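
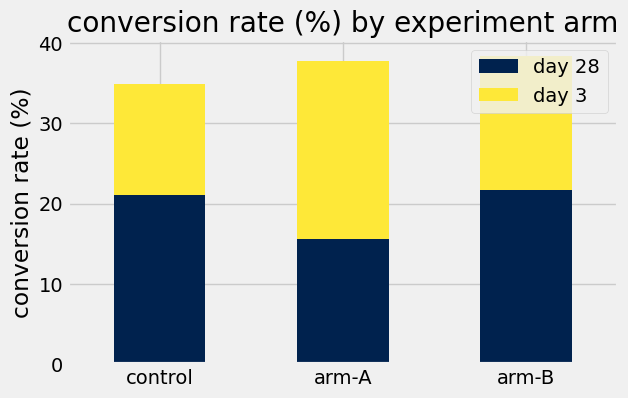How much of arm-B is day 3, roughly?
≈ 20

day 3 top ≈ 40, bottom ≈ 20; segment ≈ 20.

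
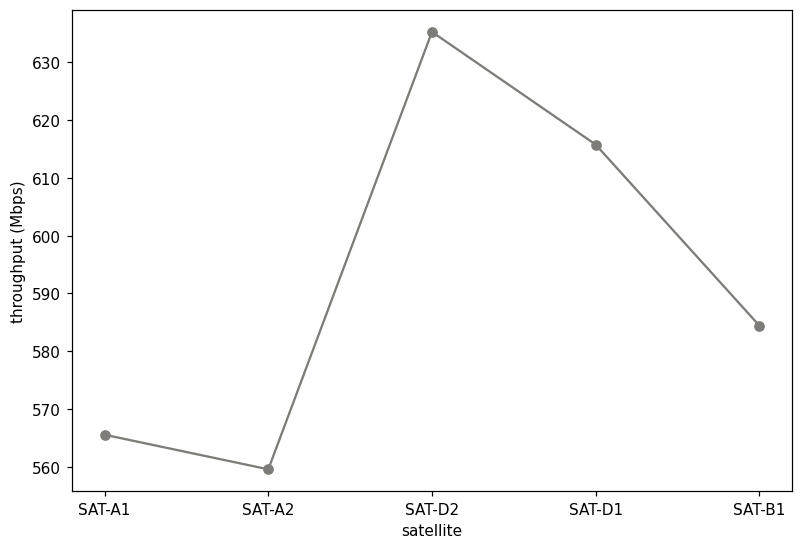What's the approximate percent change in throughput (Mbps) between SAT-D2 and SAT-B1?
SAT-D2 ≈ 640, SAT-B1 ≈ 580; (580 − 640) / 640 ≈ -9.4%.

≈ -9.4%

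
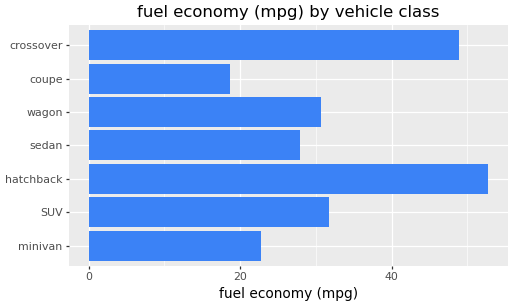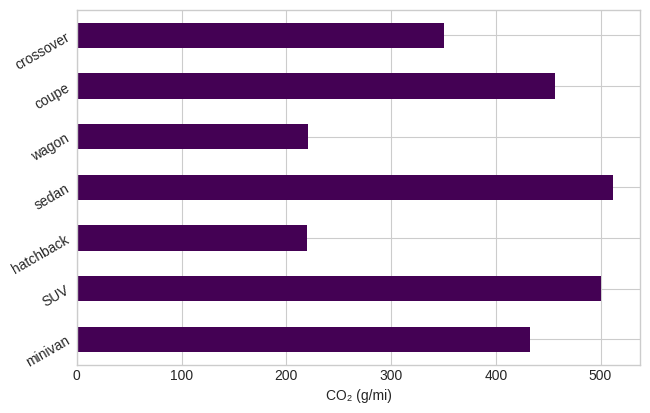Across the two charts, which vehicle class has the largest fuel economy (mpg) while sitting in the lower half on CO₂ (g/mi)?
hatchback

Chart 2 median CO₂ (g/mi) ≈ 450; below-median vehicle classes: hatchback, wagon, crossover. Among those, hatchback has the highest fuel economy (mpg) (≈ 55).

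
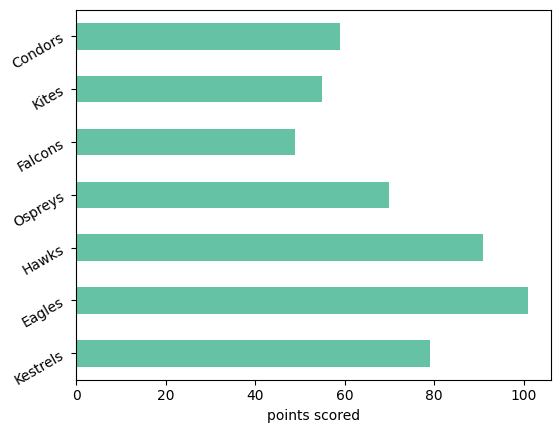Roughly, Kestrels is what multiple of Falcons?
Kestrels ≈ 80, Falcons ≈ 50; 80/50 ≈ 1.6.

≈ 1.6×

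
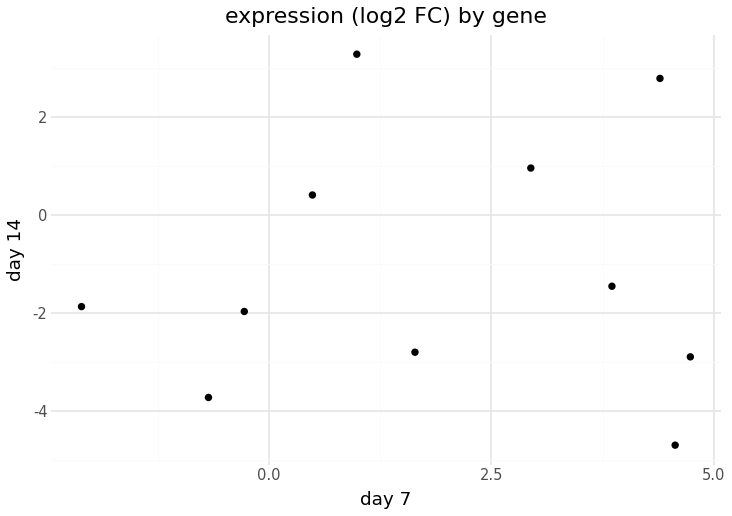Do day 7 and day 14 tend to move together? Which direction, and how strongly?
Points are roughly uncorrelated; weak (|r| ≈ 0.0).

no clear correlation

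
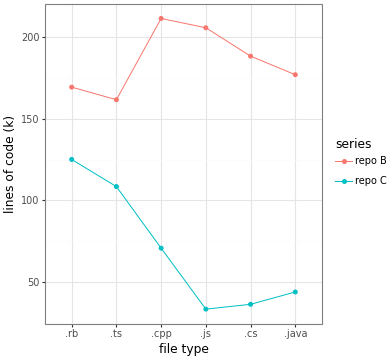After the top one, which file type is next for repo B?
.js

Top 3 for repo B: .cpp ≈ 220, .js ≈ 200, .cs ≈ 180.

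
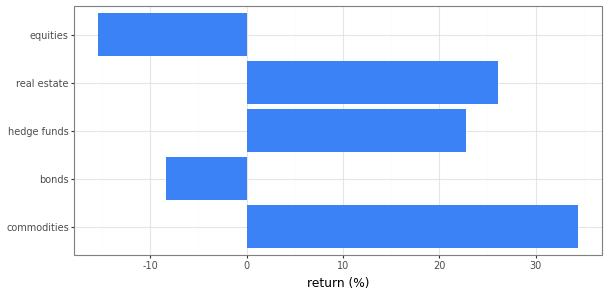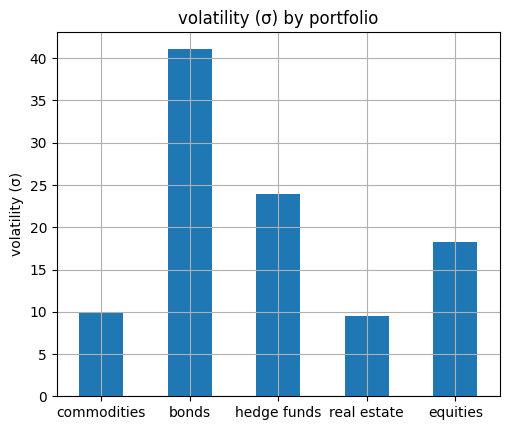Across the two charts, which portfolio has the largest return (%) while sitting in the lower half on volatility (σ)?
commodities

Chart 2 median volatility (σ) ≈ 20; below-median portfolios: commodities, real estate. Among those, commodities has the highest return (%) (≈ 35).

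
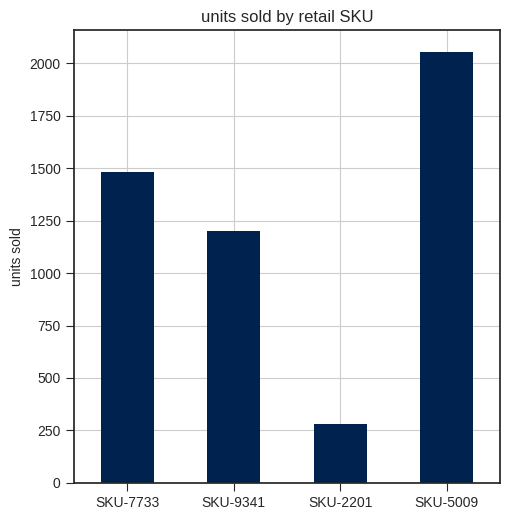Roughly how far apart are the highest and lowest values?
≈ 1800

Max SKU-5009 ≈ 2000, min SKU-2201 ≈ 200; range ≈ 1800.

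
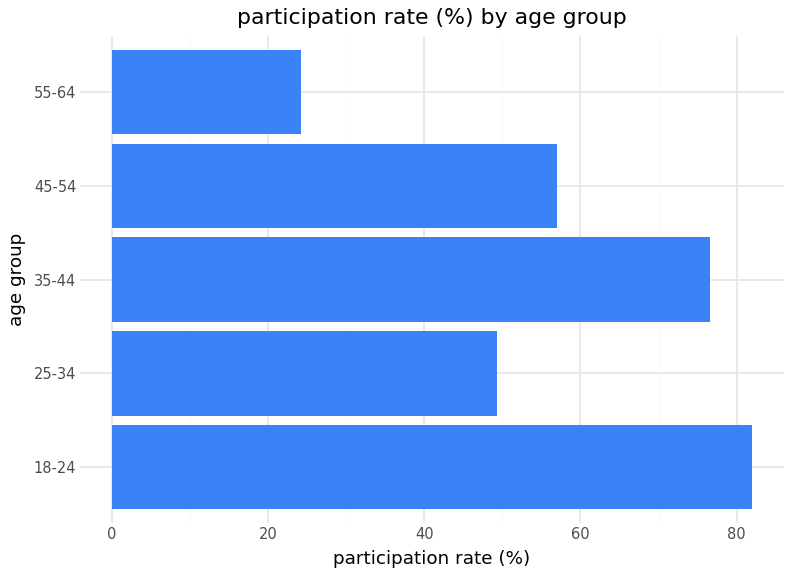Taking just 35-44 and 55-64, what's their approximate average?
(80 + 20) / 2 ≈ 50.

≈ 50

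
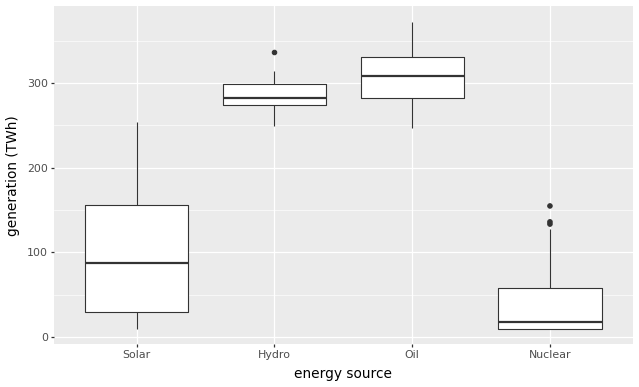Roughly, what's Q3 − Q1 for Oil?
≈ 50

Q3 ≈ 325, Q1 ≈ 275; IQR ≈ 50.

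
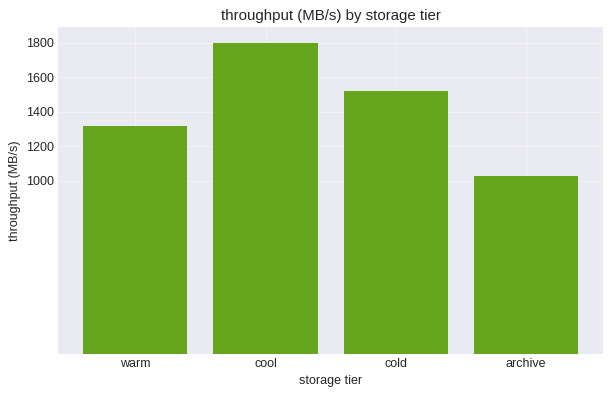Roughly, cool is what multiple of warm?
cool ≈ 1800, warm ≈ 1400; 1800/1400 ≈ 1.29.

≈ 1.29×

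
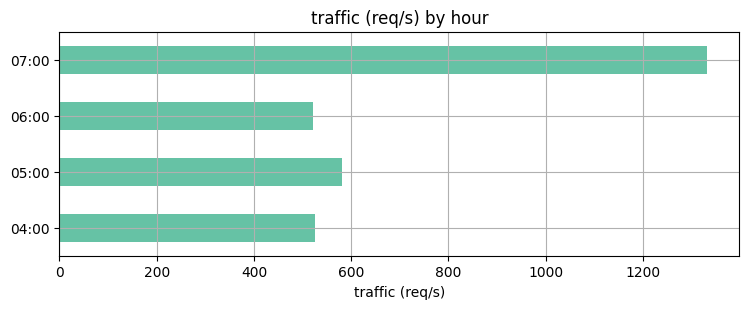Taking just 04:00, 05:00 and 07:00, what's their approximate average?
(600 + 600 + 1400) / 3 ≈ 867.

≈ 867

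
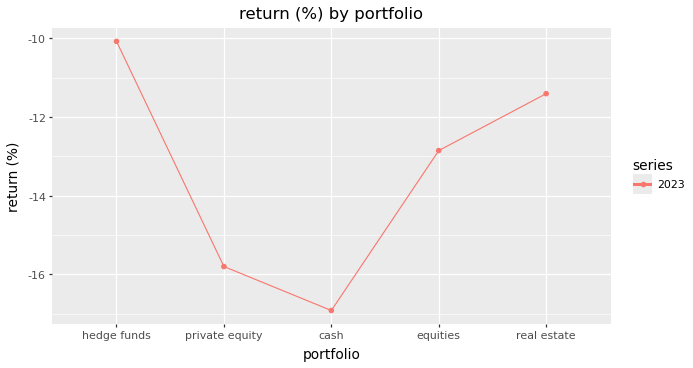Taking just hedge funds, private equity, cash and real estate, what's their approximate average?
≈ -14

(-10 + -16 + -17 + -11) / 4 ≈ -14.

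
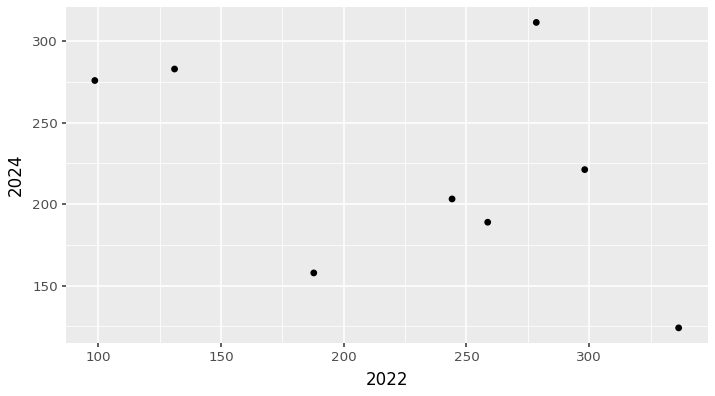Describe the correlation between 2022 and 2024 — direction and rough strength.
Points are negatively correlated; moderate (|r| ≈ 0.5).

negative, moderate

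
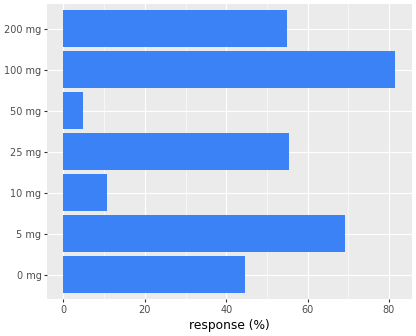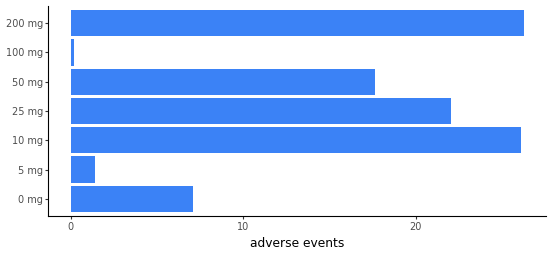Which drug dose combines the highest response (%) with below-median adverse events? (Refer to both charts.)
Chart 2 median adverse events ≈ 20; below-median drug doses: 0 mg, 5 mg, 100 mg. Among those, 100 mg has the highest response (%) (≈ 80).

100 mg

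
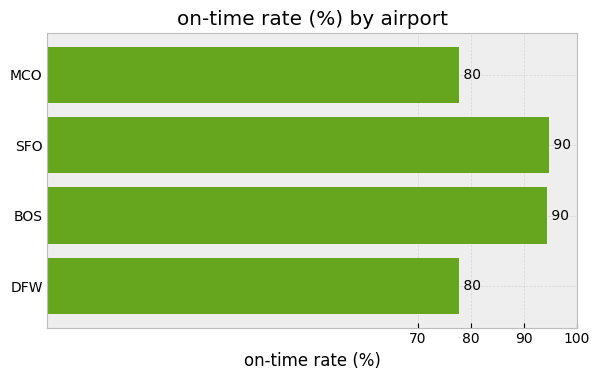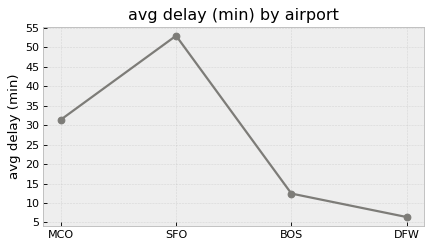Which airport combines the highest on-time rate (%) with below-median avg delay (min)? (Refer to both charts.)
Chart 2 median avg delay (min) ≈ 20; below-median airports: BOS, DFW. Among those, BOS has the highest on-time rate (%) (≈ 90).

BOS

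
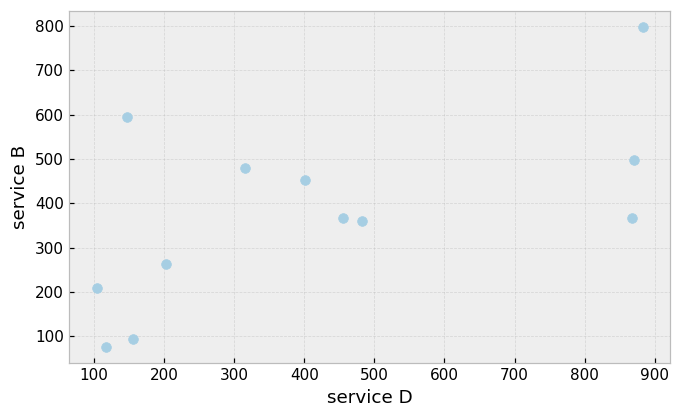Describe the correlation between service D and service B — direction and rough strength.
Points are positively correlated; moderate (|r| ≈ 0.6).

positive, moderate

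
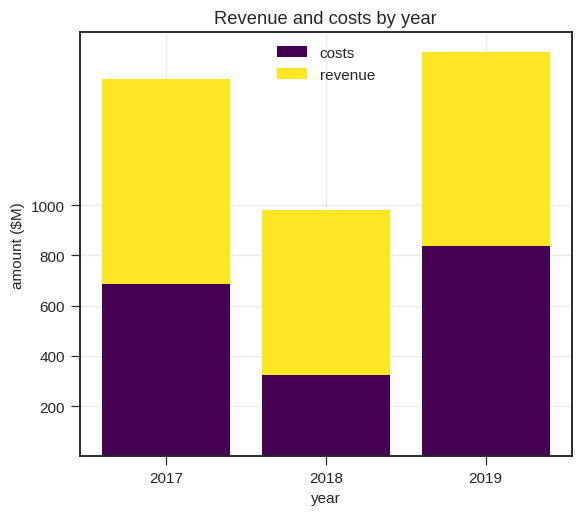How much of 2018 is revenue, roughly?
≈ 600

revenue top ≈ 1000, bottom ≈ 400; segment ≈ 600.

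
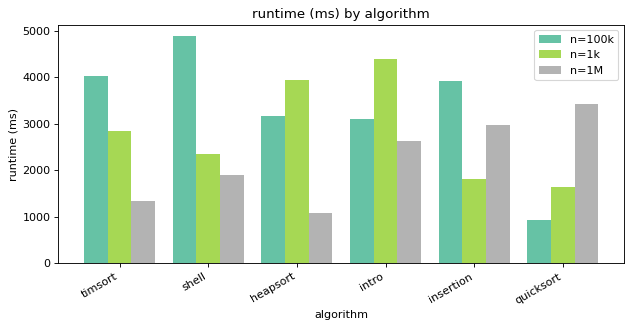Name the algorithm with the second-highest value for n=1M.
Top 3 for n=1M: quicksort ≈ 3500, insertion ≈ 3000, intro ≈ 2500.

insertion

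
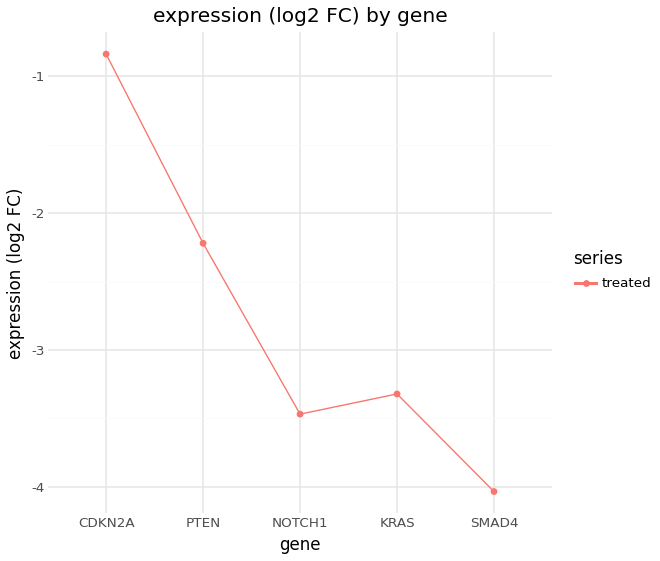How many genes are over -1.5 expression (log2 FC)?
Above -1.5: CDKN2A.

1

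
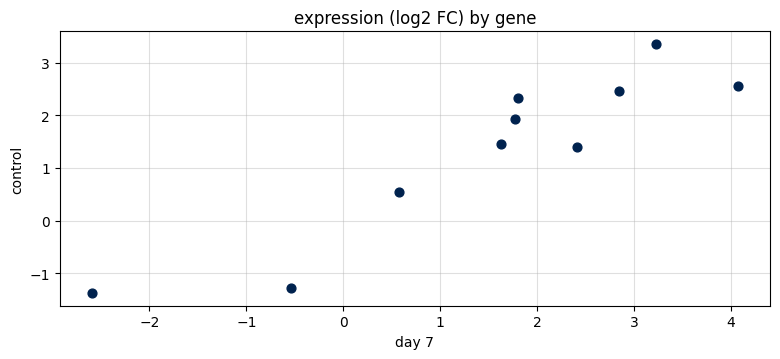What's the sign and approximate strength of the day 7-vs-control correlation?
positive, strong

Points are positively correlated; strong (|r| ≈ 0.9).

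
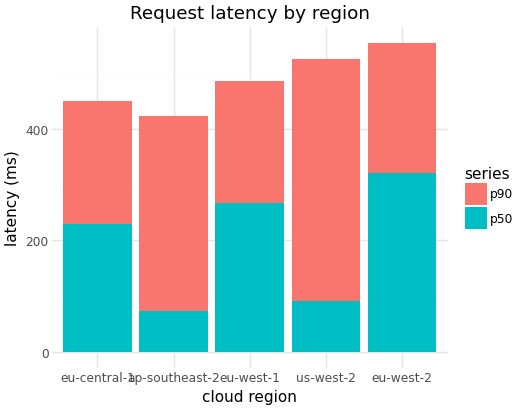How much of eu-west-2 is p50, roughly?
p50 top ≈ 300, bottom ≈ 0; segment ≈ 300.

≈ 300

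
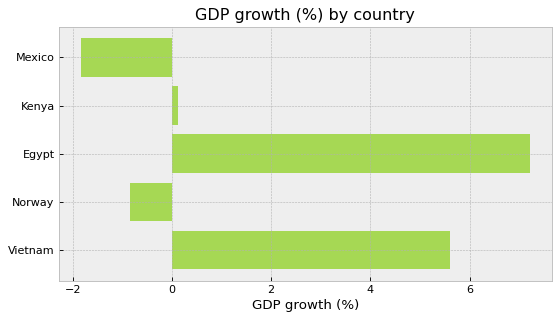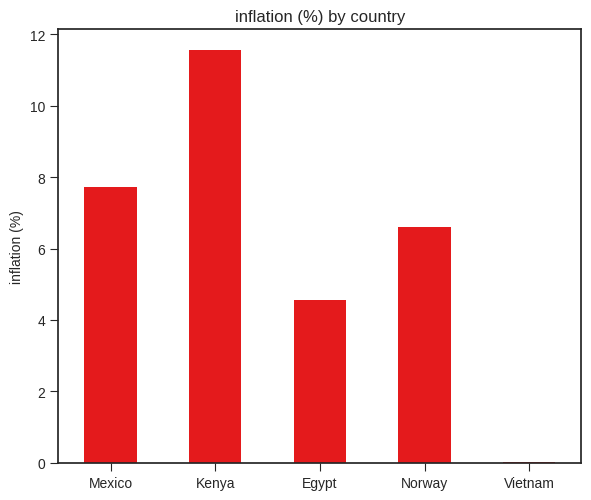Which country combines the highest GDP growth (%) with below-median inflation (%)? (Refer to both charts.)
Egypt

Chart 2 median inflation (%) ≈ 6; below-median countries: Egypt, Vietnam. Among those, Egypt has the highest GDP growth (%) (≈ 7).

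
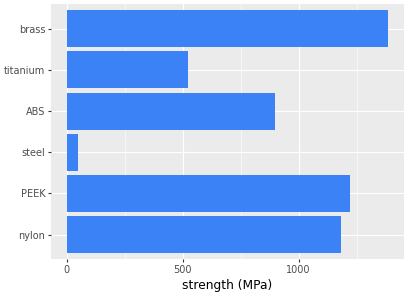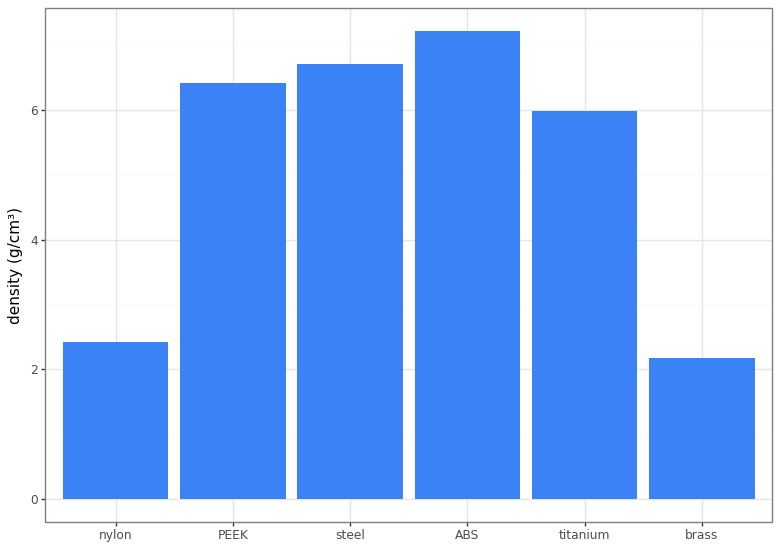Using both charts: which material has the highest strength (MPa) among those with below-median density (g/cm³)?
Chart 2 median density (g/cm³) ≈ 6; below-median materials: nylon, titanium, brass. Among those, brass has the highest strength (MPa) (≈ 1400).

brass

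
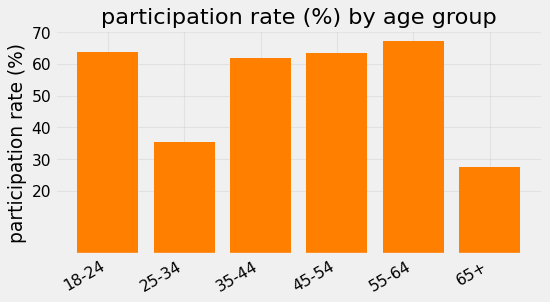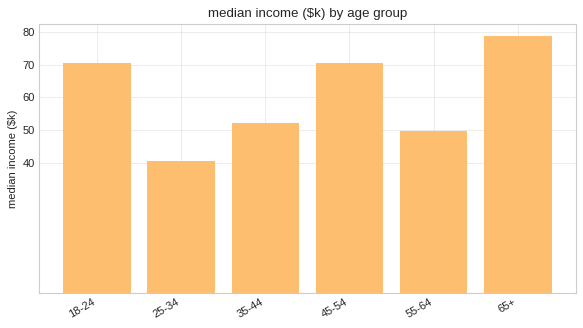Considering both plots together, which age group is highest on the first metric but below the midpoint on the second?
Chart 2 median median income ($k) ≈ 60; below-median age groups: 25-34, 35-44, 55-64. Among those, 55-64 has the highest participation rate (%) (≈ 70).

55-64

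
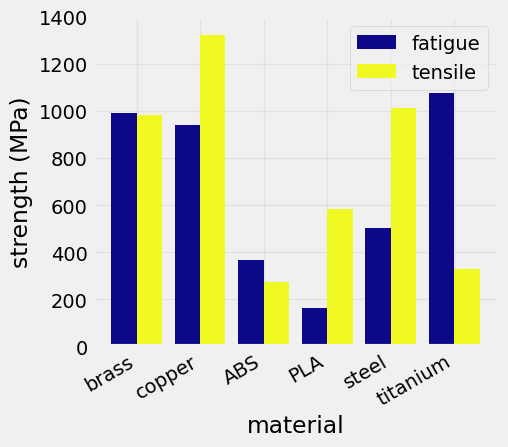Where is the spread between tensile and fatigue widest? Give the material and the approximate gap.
titanium, ≈ 600 MPa

titanium: tensile ≈ 400, fatigue ≈ 1000 → gap ≈ 600. Next-largest (steel) is only ≈ 400.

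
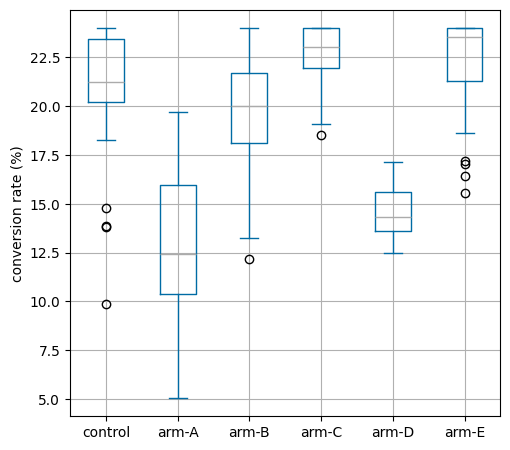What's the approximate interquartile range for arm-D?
Q3 ≈ 16, Q1 ≈ 14; IQR ≈ 2.

≈ 2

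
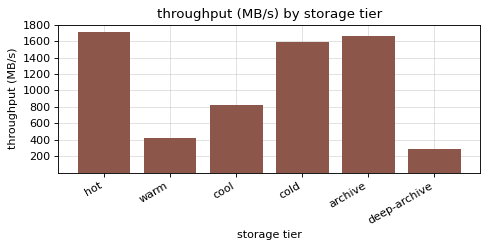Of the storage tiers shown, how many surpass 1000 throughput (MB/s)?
Above 1000: hot, cold, archive.

3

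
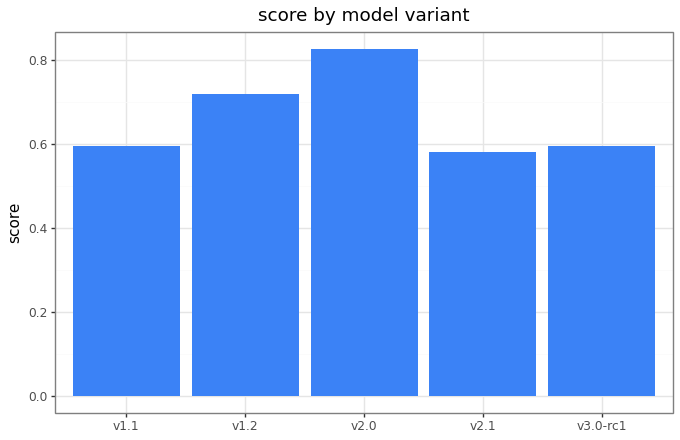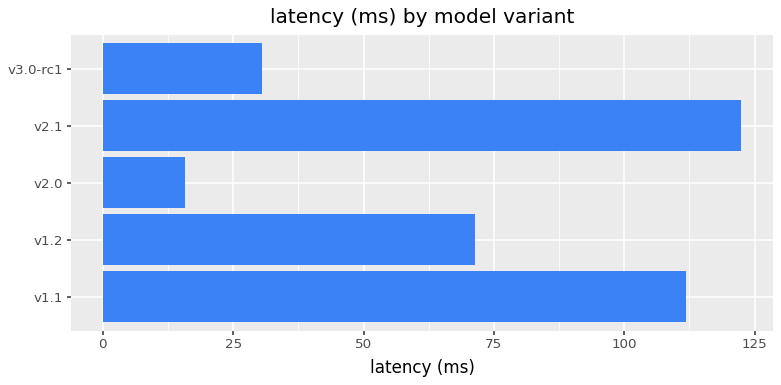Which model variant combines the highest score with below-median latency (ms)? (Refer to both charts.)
v2.0

Chart 2 median latency (ms) ≈ 80; below-median model variants: v2.0, v3.0-rc1. Among those, v2.0 has the highest score (≈ 0.8).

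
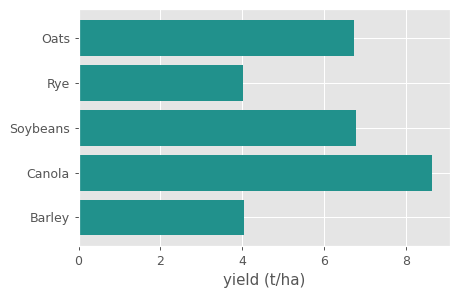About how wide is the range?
Max Canola ≈ 9, min Rye ≈ 4; range ≈ 5.

≈ 5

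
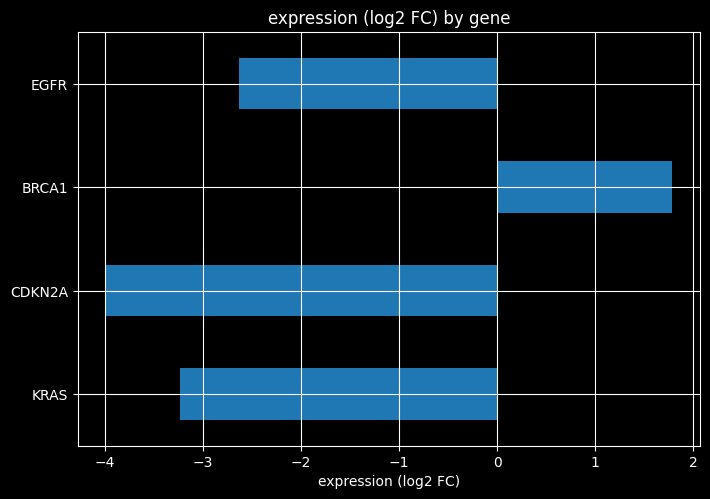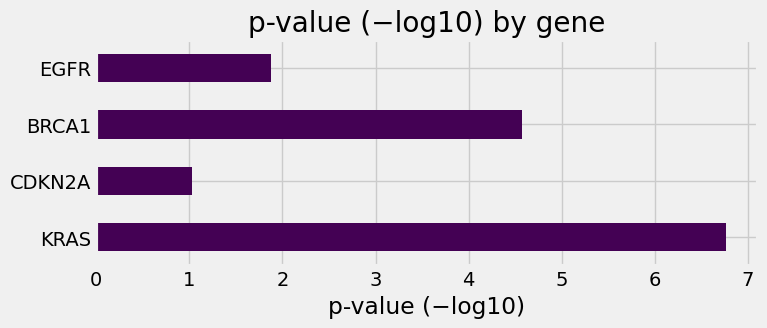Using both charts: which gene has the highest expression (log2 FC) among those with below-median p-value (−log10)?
EGFR

Chart 2 median p-value (−log10) ≈ 3; below-median genes: CDKN2A, EGFR. Among those, EGFR has the highest expression (log2 FC) (≈ -2.6).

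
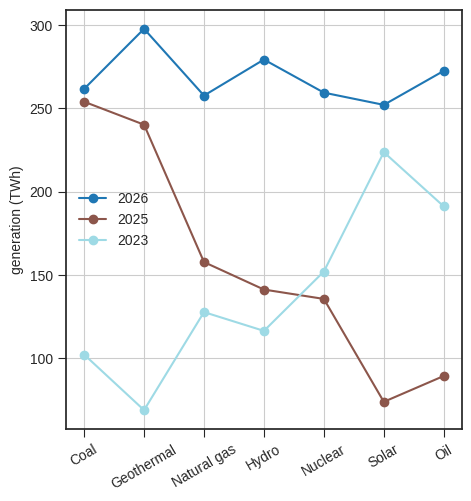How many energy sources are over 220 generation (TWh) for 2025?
Above 220: Coal, Geothermal.

2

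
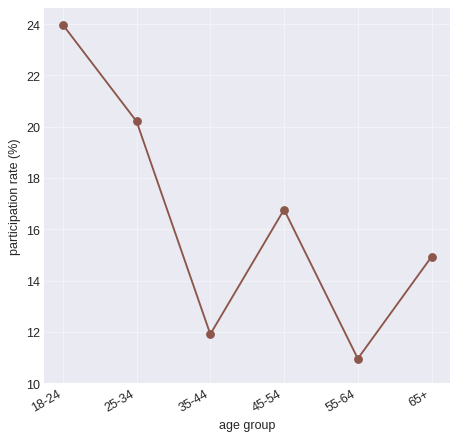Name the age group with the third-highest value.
Top 4: 18-24 ≈ 24, 25-34 ≈ 20, 45-54 ≈ 16, 65+ ≈ 14.

45-54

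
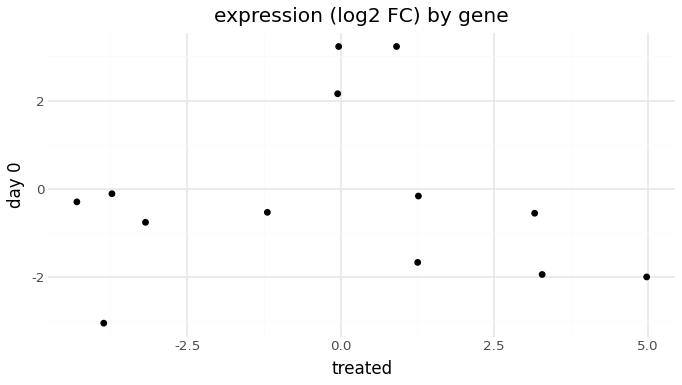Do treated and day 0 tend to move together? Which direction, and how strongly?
Points are roughly uncorrelated; weak (|r| ≈ 0.0).

no clear correlation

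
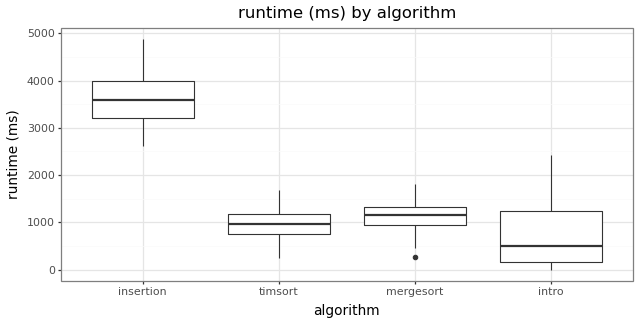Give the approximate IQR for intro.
≈ 1000

Q3 ≈ 1000, Q1 ≈ 0; IQR ≈ 1000.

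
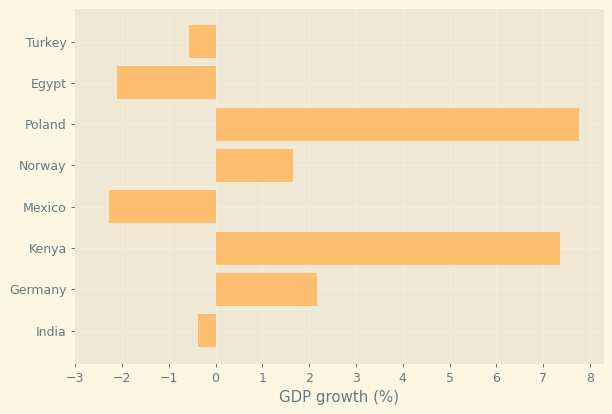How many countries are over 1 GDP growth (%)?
Above 1: Poland, Norway, Kenya, Germany.

4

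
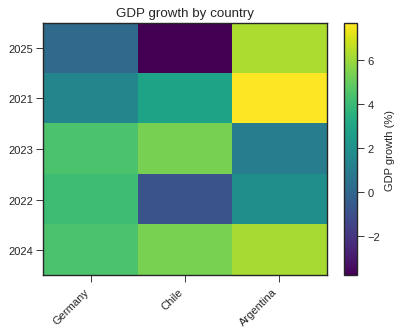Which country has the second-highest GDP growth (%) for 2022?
Argentina

Top 3 for 2022: Germany ≈ 4, Argentina ≈ 2, Chile ≈ -1.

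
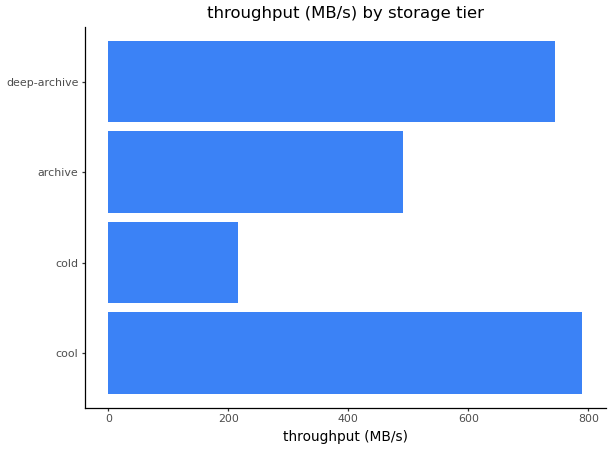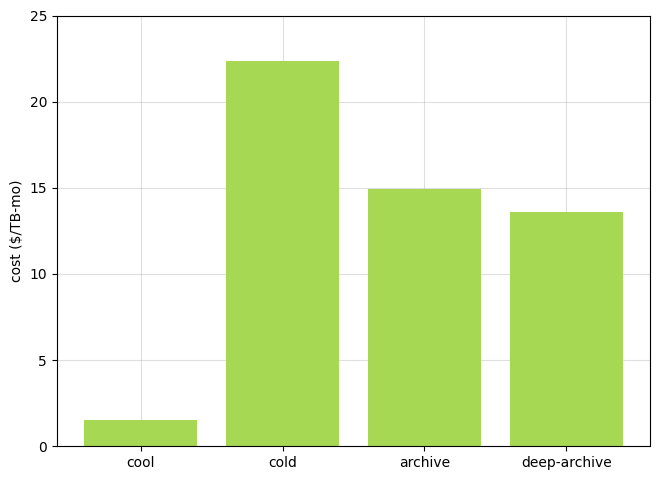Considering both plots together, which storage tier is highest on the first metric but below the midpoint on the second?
cool

Chart 2 median cost ($/TB-mo) ≈ 15; below-median storage tiers: cool, deep-archive. Among those, cool has the highest throughput (MB/s) (≈ 800).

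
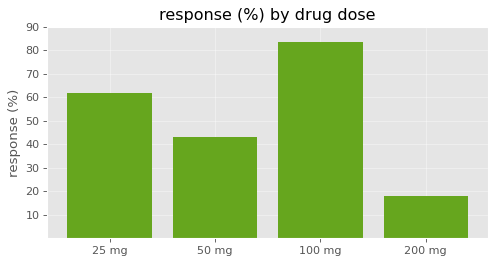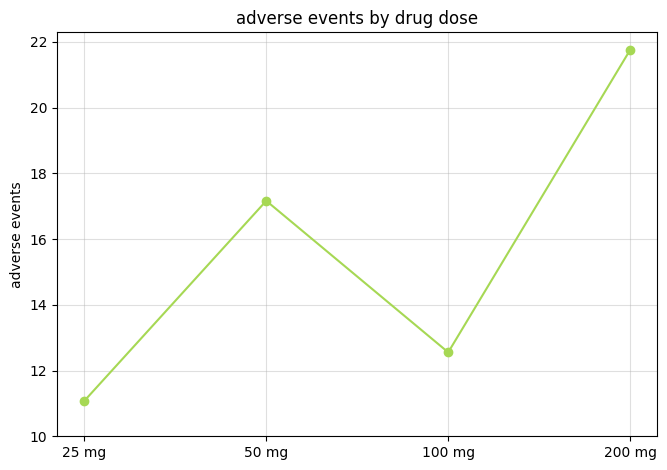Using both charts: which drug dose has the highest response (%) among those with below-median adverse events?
Chart 2 median adverse events ≈ 14; below-median drug doses: 25 mg, 100 mg. Among those, 100 mg has the highest response (%) (≈ 80).

100 mg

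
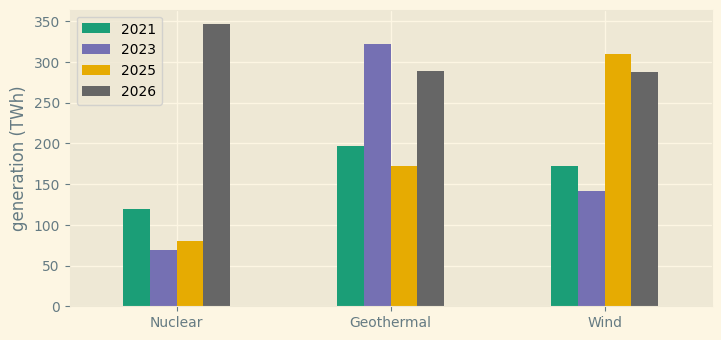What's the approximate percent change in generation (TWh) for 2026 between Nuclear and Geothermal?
≈ -14.3%

Nuclear ≈ 350, Geothermal ≈ 300; (300 − 350) / 350 ≈ -14.3%.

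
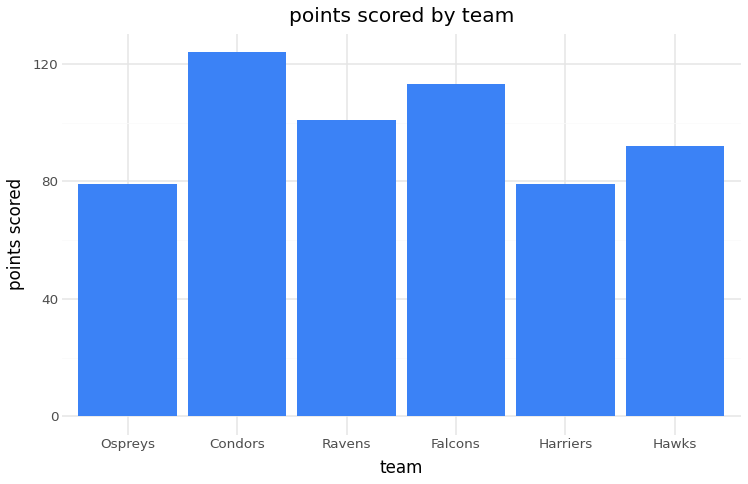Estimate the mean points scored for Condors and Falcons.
≈ 120

(120 + 120) / 2 ≈ 120.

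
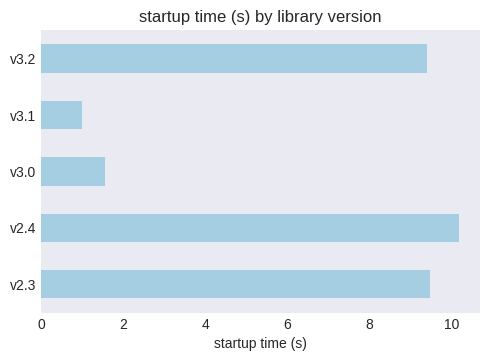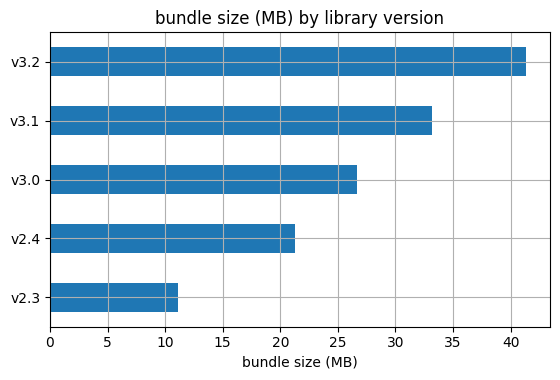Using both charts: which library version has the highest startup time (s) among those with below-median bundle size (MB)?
v2.4

Chart 2 median bundle size (MB) ≈ 25; below-median library versions: v2.3, v2.4. Among those, v2.4 has the highest startup time (s) (≈ 10).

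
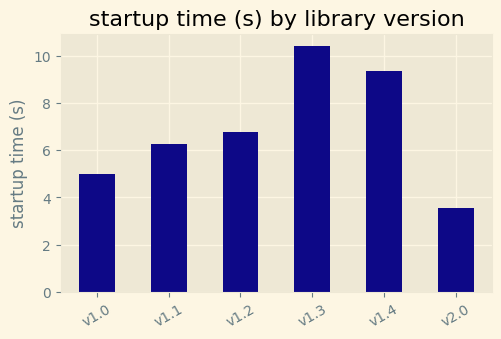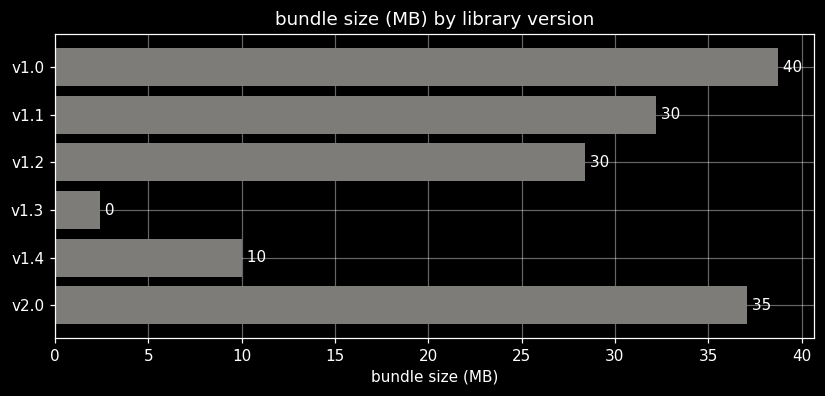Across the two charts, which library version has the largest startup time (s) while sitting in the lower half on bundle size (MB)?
v1.3

Chart 2 median bundle size (MB) ≈ 30; below-median library versions: v1.2, v1.3, v1.4. Among those, v1.3 has the highest startup time (s) (≈ 10).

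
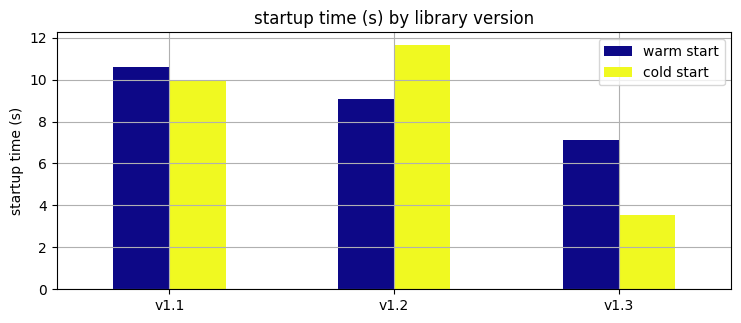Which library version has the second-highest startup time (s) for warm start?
Top 3 for warm start: v1.1 ≈ 11, v1.2 ≈ 9, v1.3 ≈ 7.

v1.2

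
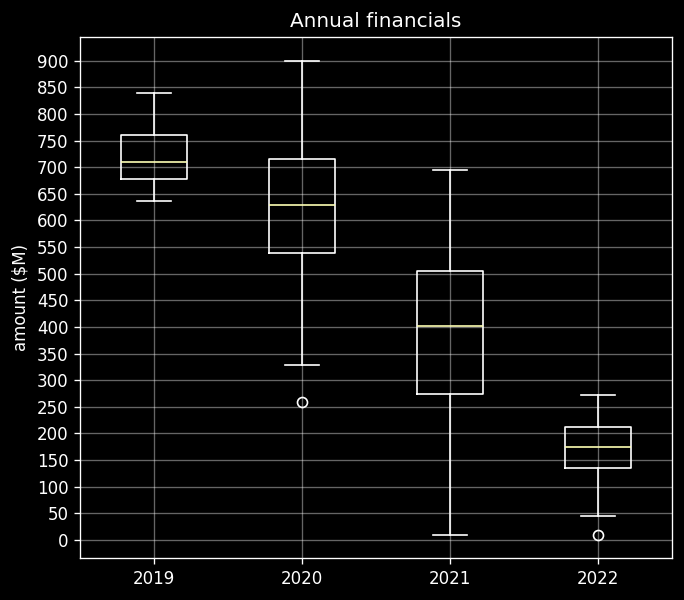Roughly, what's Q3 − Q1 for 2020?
≈ 150

Q3 ≈ 700, Q1 ≈ 550; IQR ≈ 150.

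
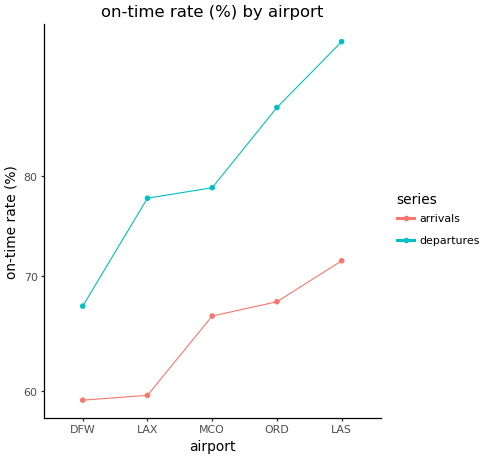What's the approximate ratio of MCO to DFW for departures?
MCO ≈ 80, DFW ≈ 65; 80/65 ≈ 1.23.

≈ 1.23×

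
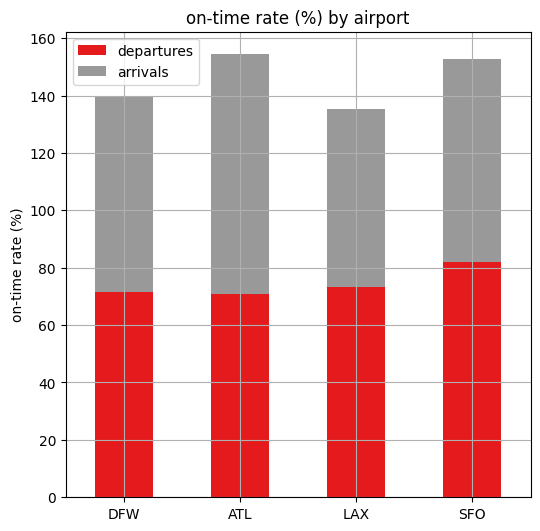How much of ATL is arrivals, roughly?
arrivals top ≈ 160, bottom ≈ 80; segment ≈ 80.

≈ 80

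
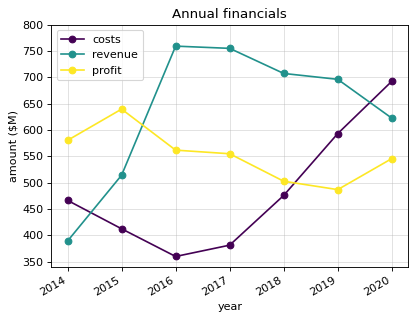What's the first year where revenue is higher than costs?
2014: revenue ≈ 400 vs costs ≈ 450 (not yet); 2015: revenue ≈ 500 vs costs ≈ 400 (first crossover).

2015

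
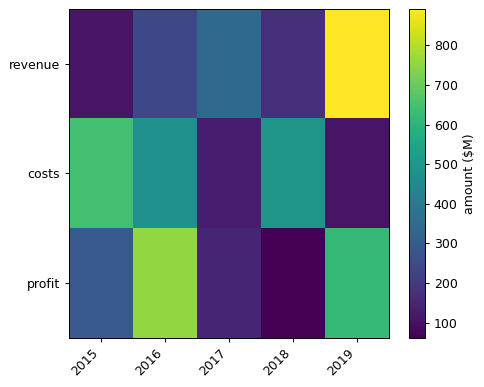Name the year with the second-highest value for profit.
Top 3 for profit: 2016 ≈ 800, 2019 ≈ 600, 2015 ≈ 300.

2019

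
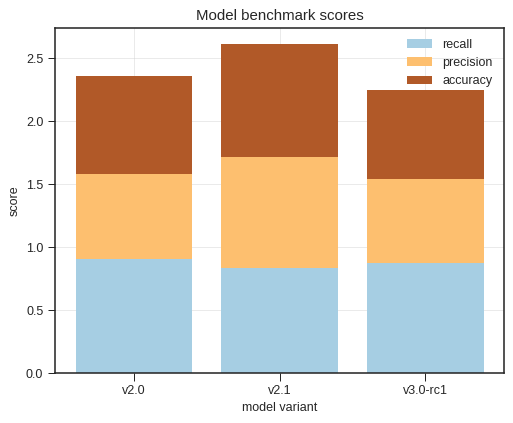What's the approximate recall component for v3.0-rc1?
≈ 1.0

recall top ≈ 1.0, bottom ≈ 0.0; segment ≈ 1.0.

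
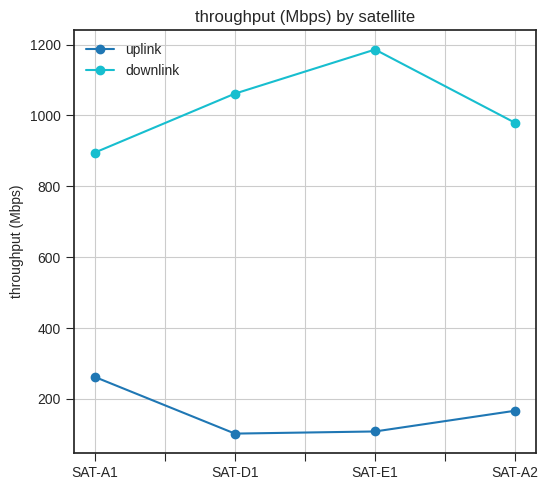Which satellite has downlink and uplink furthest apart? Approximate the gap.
SAT-E1: downlink ≈ 1200, uplink ≈ 100 → gap ≈ 1100. Next-largest (SAT-D1) is only ≈ 1000.

SAT-E1, ≈ 1100 Mbps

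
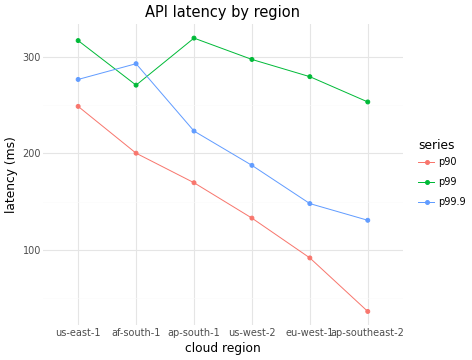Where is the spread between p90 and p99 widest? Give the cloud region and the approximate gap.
ap-southeast-2: p90 ≈ 25, p99 ≈ 250 → gap ≈ 225. Next-largest (eu-west-1) is only ≈ 175.

ap-southeast-2, ≈ 225 ms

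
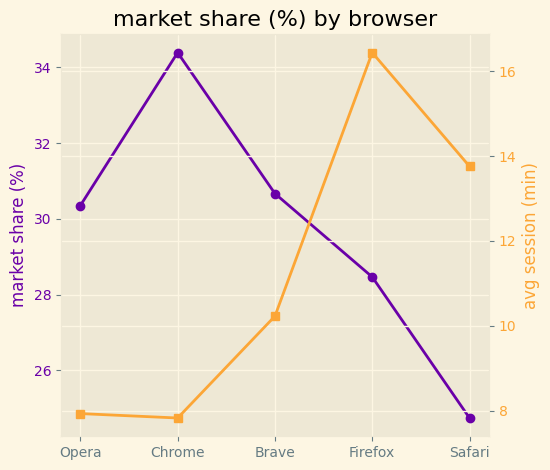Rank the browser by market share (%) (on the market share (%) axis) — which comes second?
Top 3 (on the market share (%) axis): Chrome ≈ 34, Brave ≈ 31, Opera ≈ 30.

Brave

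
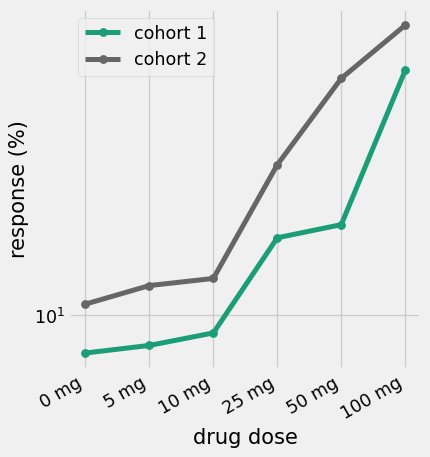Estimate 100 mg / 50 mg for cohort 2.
≈ 1.33×

100 mg ≈ 80, 50 mg ≈ 60; 80/60 ≈ 1.33.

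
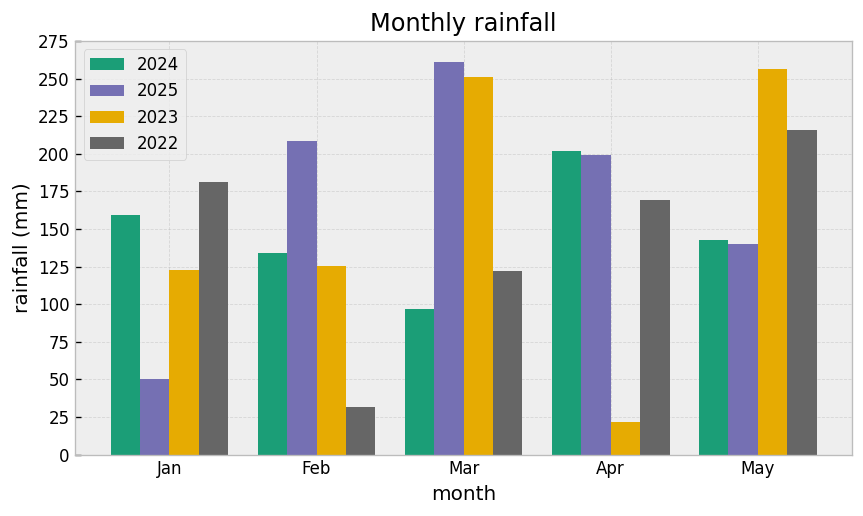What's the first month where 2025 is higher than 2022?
Jan: 2025 ≈ 50 vs 2022 ≈ 175 (not yet); Feb: 2025 ≈ 200 vs 2022 ≈ 25 (first crossover).

Feb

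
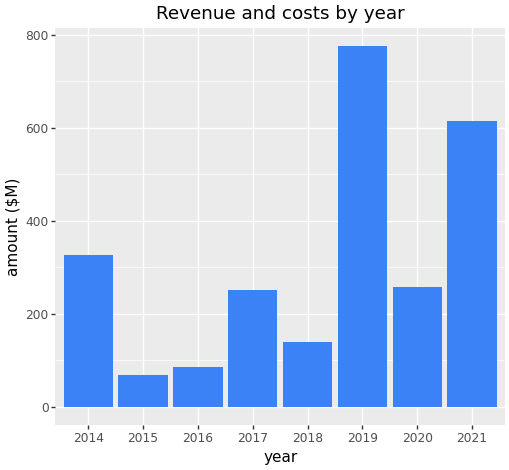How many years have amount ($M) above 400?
2

Above 400: 2019, 2021.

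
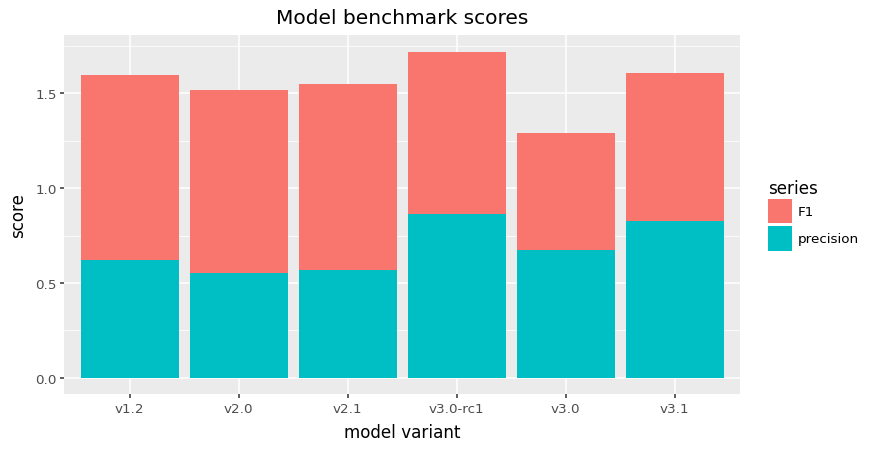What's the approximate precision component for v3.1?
precision top ≈ 0.8, bottom ≈ 0.0; segment ≈ 0.8.

≈ 0.8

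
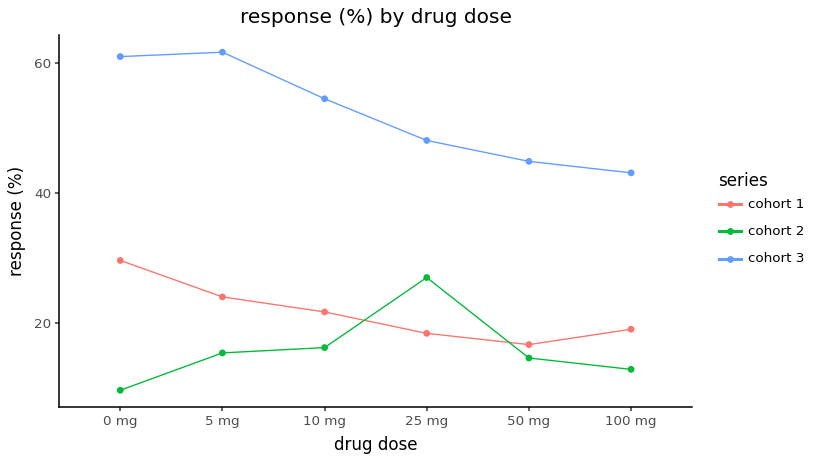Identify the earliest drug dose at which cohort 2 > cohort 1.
25 mg

10 mg: cohort 2 ≈ 15 vs cohort 1 ≈ 20 (not yet); 25 mg: cohort 2 ≈ 25 vs cohort 1 ≈ 20 (first crossover).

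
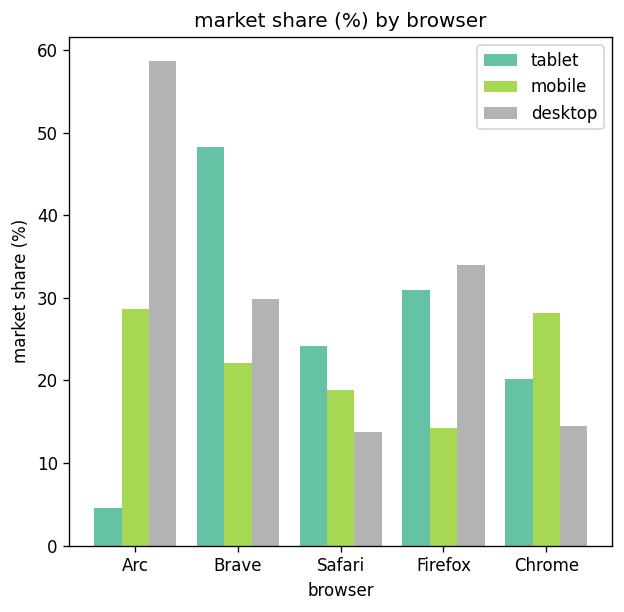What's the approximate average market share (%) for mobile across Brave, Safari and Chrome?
≈ 23

(20 + 20 + 30) / 3 ≈ 23.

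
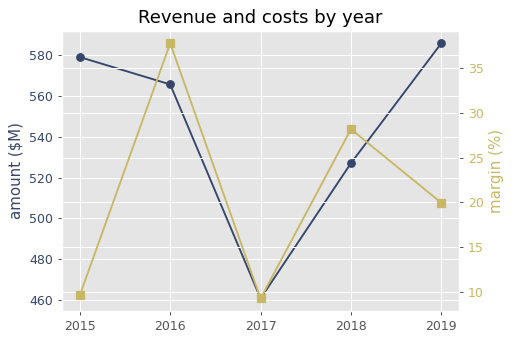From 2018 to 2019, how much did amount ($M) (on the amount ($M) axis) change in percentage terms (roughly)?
2018 ≈ 520, 2019 ≈ 580; (580 − 520) / 520 ≈ +11.5%.

≈ +11.5%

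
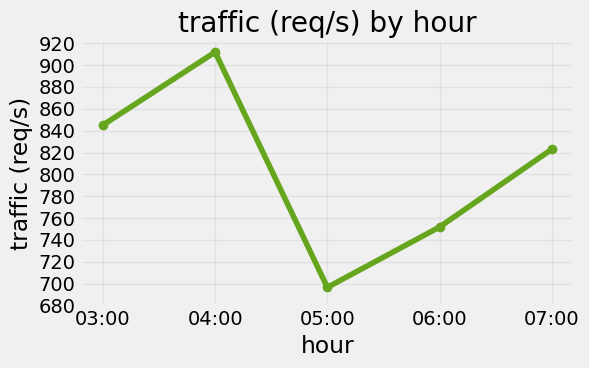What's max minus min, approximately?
≈ 220

Max 04:00 ≈ 920, min 05:00 ≈ 700; range ≈ 220.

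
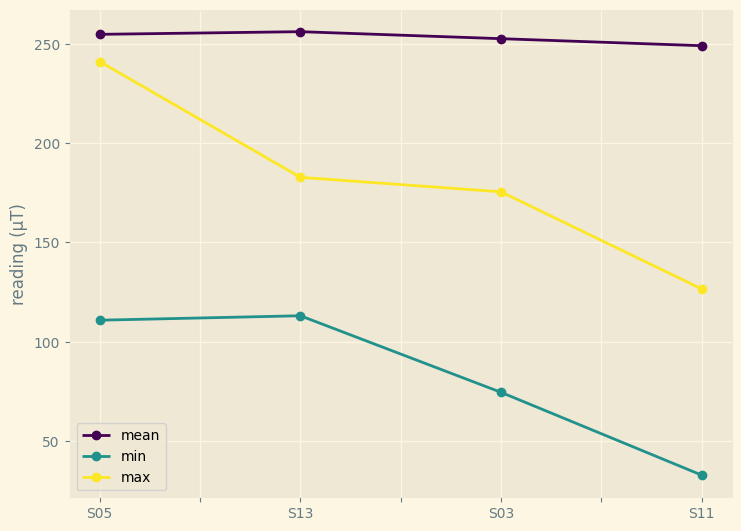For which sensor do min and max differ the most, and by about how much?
S05, ≈ 120 µT

S05: min ≈ 120, max ≈ 240 → gap ≈ 120. Next-largest (S03) is only ≈ 100.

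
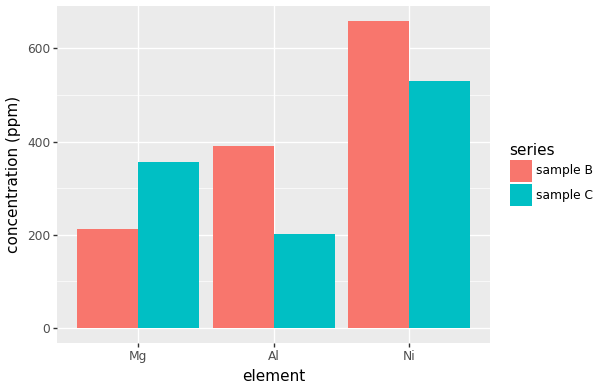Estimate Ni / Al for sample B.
Ni ≈ 700, Al ≈ 400; 700/400 ≈ 1.75.

≈ 1.75×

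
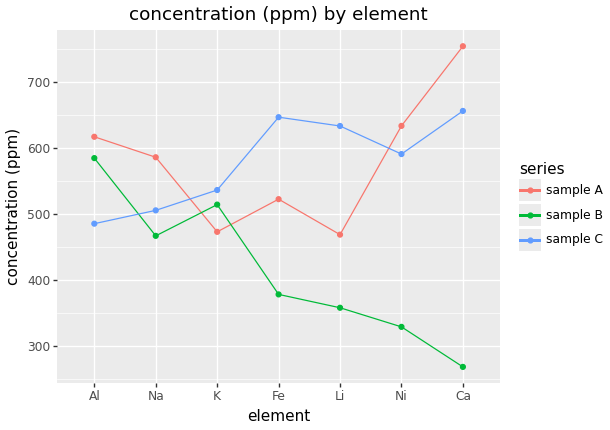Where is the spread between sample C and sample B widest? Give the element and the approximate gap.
Ca, ≈ 400 ppm

Ca: sample C ≈ 650, sample B ≈ 250 → gap ≈ 400. Next-largest (Li) is only ≈ 300.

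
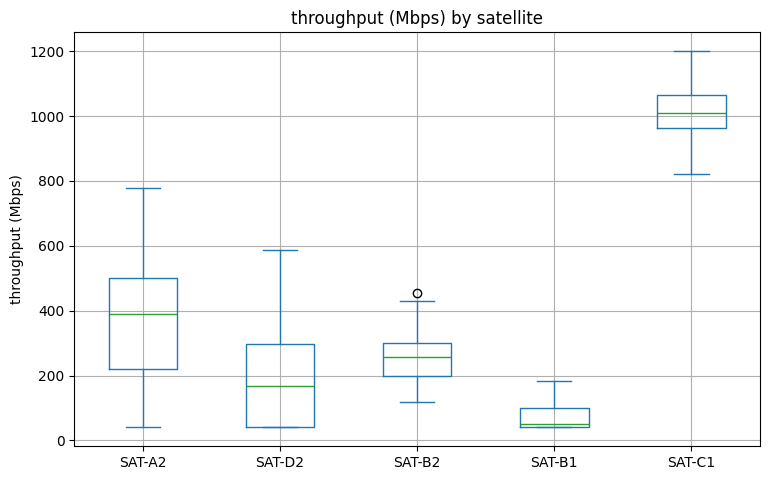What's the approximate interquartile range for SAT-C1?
Q3 ≈ 1100, Q1 ≈ 1000; IQR ≈ 100.

≈ 100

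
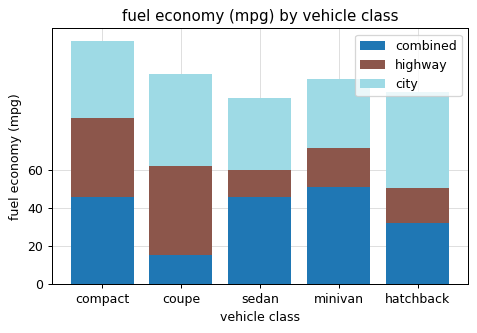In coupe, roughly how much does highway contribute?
highway top ≈ 60, bottom ≈ 20; segment ≈ 40.

≈ 40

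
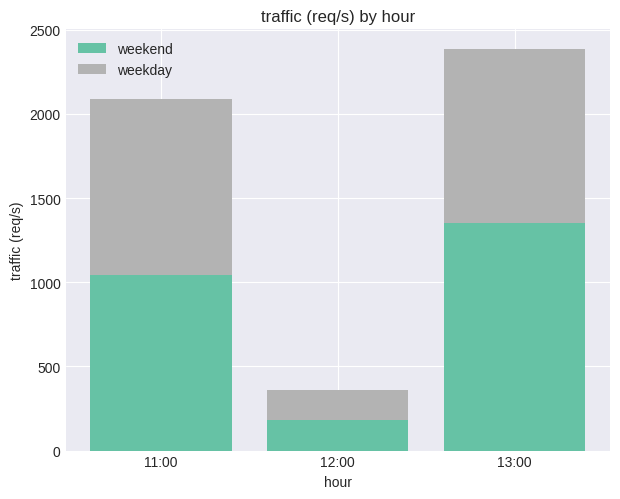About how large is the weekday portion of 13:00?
weekday top ≈ 2400, bottom ≈ 1400; segment ≈ 1000.

≈ 1000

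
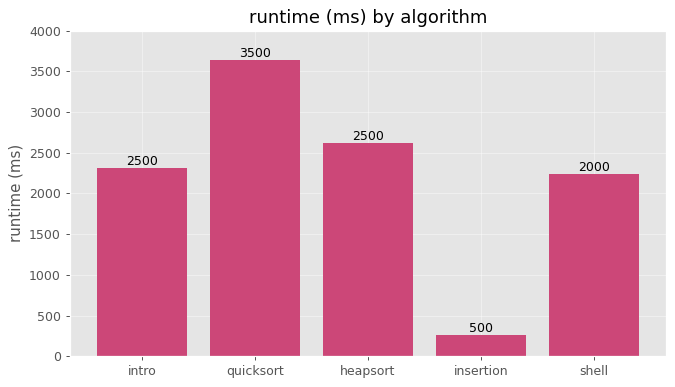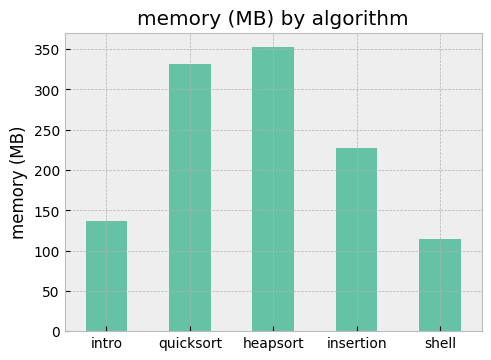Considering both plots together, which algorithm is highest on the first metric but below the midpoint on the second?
Chart 2 median memory (MB) ≈ 250; below-median algorithms: intro, shell. Among those, intro has the highest runtime (ms) (≈ 2500).

intro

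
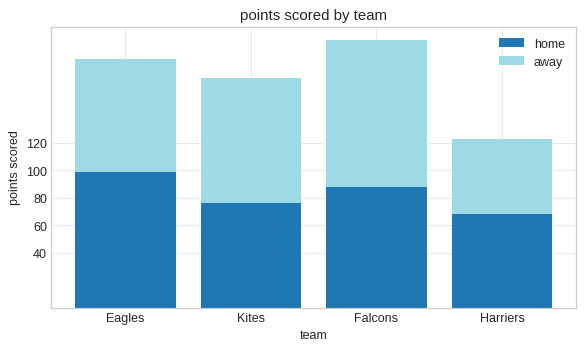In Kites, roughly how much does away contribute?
≈ 80

away top ≈ 160, bottom ≈ 80; segment ≈ 80.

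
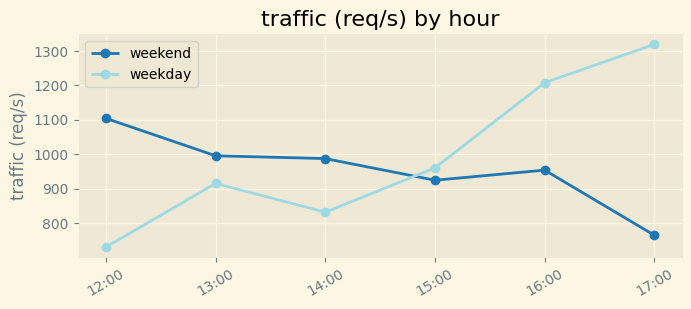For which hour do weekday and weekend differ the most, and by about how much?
17:00: weekday ≈ 1300, weekend ≈ 750 → gap ≈ 550. Next-largest (12:00) is only ≈ 350.

17:00, ≈ 550 req/s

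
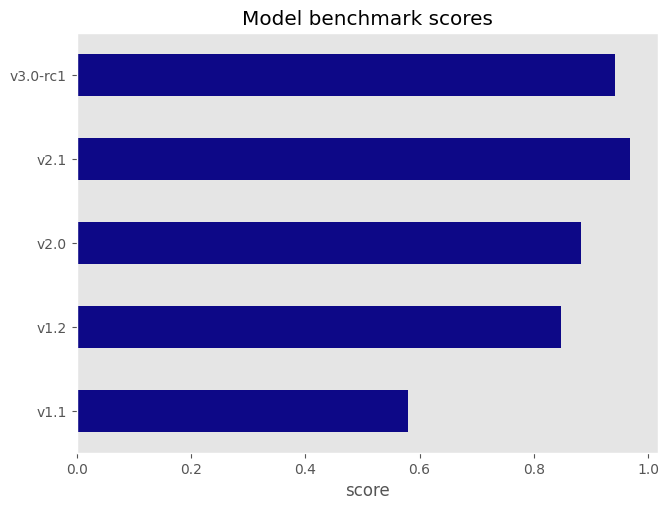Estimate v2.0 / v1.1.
v2.0 ≈ 0.9, v1.1 ≈ 0.6; 0.9/0.6 ≈ 1.5.

≈ 1.5×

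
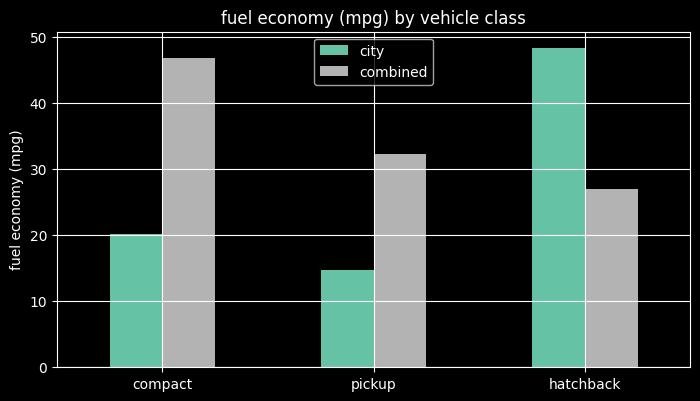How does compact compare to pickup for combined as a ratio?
≈ 1.5×

compact ≈ 45, pickup ≈ 30; 45/30 ≈ 1.5.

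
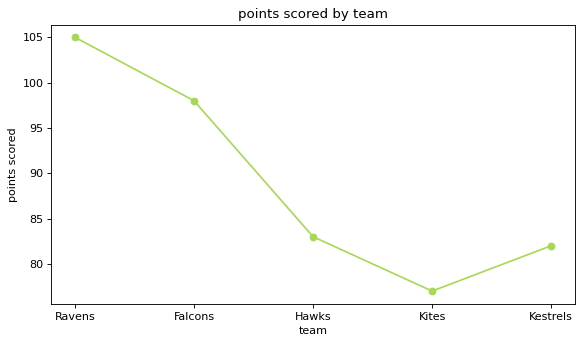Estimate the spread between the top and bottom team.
≈ 30

Max Ravens ≈ 105, min Kites ≈ 75; range ≈ 30.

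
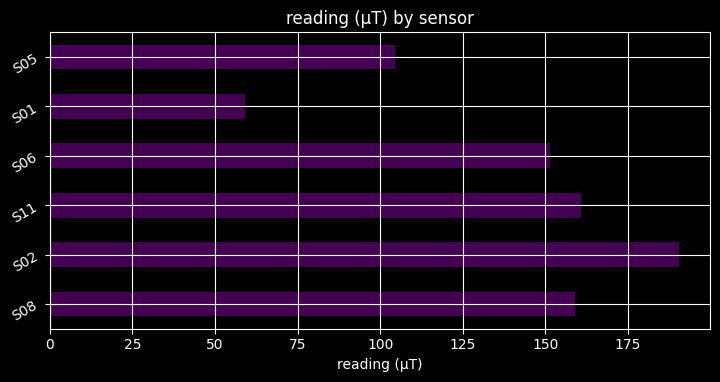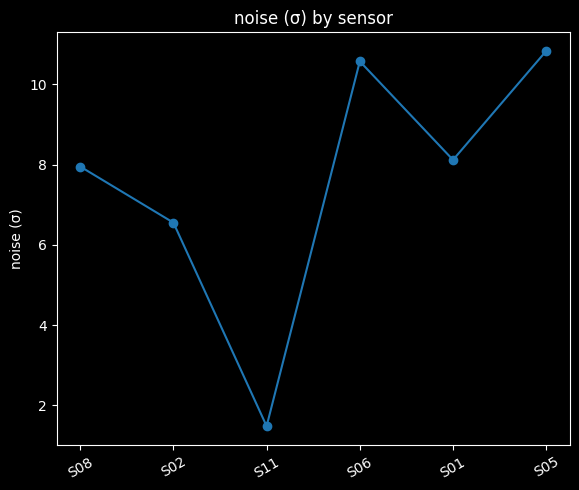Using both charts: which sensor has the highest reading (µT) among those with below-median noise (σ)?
S02

Chart 2 median noise (σ) ≈ 8; below-median sensors: S08, S02, S11. Among those, S02 has the highest reading (µT) (≈ 200).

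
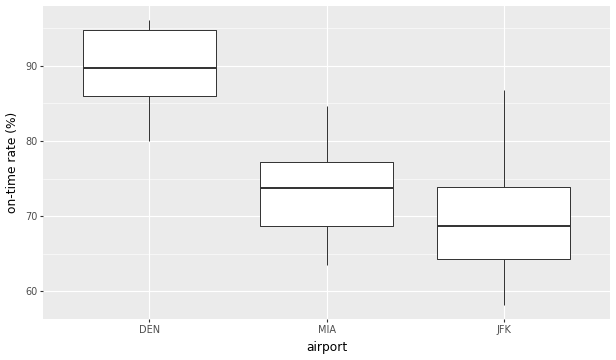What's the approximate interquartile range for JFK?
Q3 ≈ 74, Q1 ≈ 64; IQR ≈ 10.

≈ 10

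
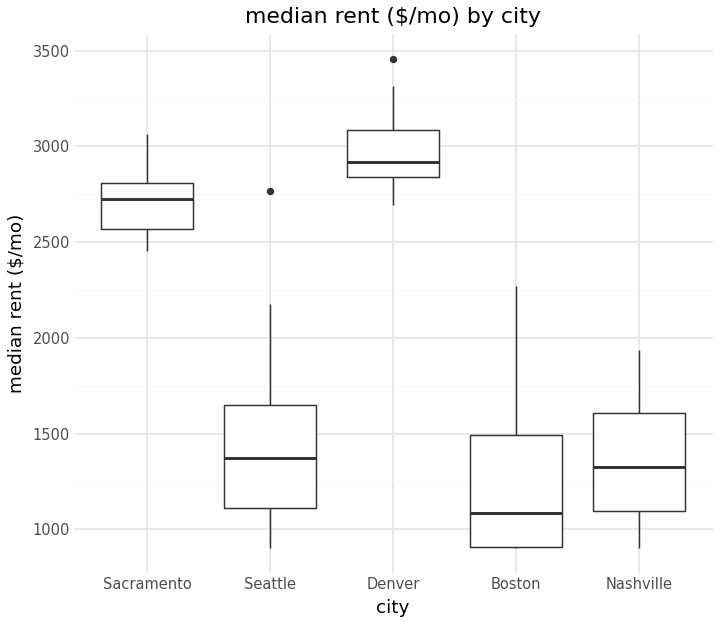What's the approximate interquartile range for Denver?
Q3 ≈ 3000, Q1 ≈ 2800; IQR ≈ 200.

≈ 200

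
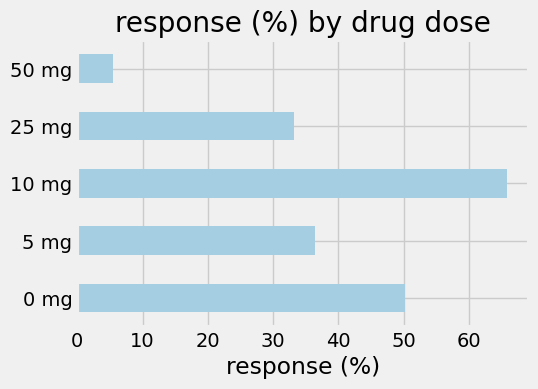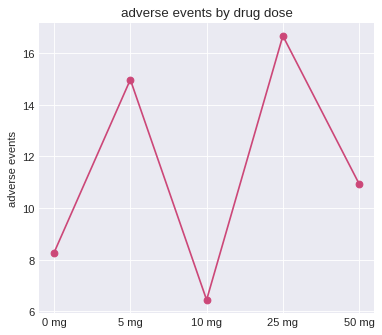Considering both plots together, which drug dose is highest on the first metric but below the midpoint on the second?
10 mg

Chart 2 median adverse events ≈ 10; below-median drug doses: 0 mg, 10 mg. Among those, 10 mg has the highest response (%) (≈ 70).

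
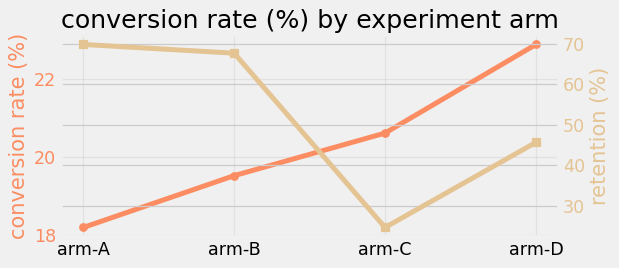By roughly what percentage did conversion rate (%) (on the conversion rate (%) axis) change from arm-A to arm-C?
arm-A ≈ 18.0, arm-C ≈ 20.5; (20.5 − 18.0) / 18.0 ≈ +13.9%.

≈ +13.9%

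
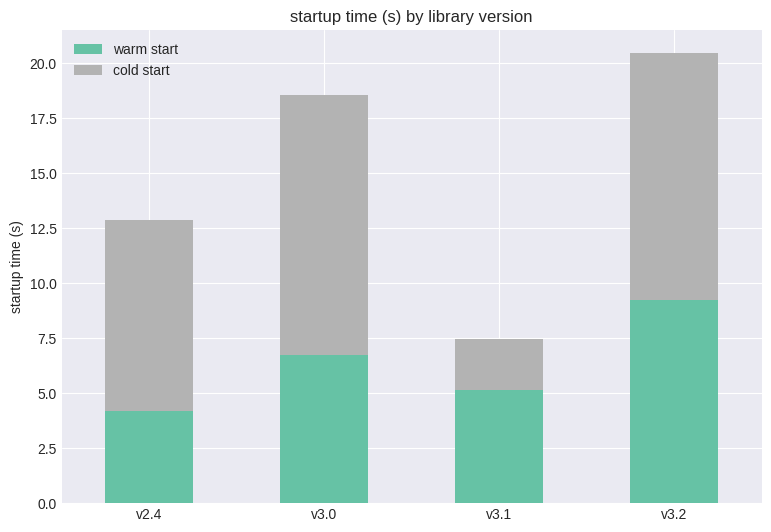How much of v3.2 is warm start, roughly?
warm start top ≈ 10, bottom ≈ 0; segment ≈ 10.

≈ 10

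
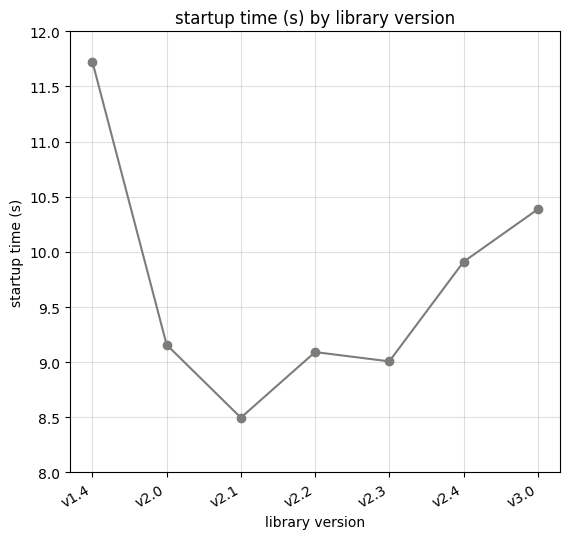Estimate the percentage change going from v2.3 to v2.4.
≈ +11.1%

v2.3 ≈ 9.0, v2.4 ≈ 10.0; (10.0 − 9.0) / 9.0 ≈ +11.1%.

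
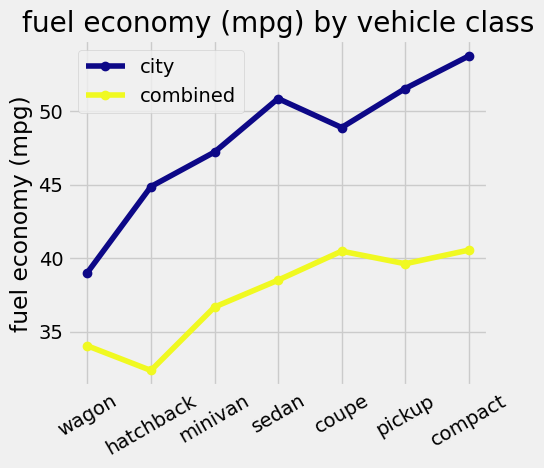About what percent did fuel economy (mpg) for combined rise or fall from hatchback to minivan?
≈ +12.5%

hatchback ≈ 32, minivan ≈ 36; (36 − 32) / 32 ≈ +12.5%.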